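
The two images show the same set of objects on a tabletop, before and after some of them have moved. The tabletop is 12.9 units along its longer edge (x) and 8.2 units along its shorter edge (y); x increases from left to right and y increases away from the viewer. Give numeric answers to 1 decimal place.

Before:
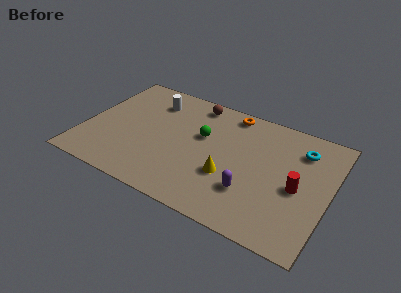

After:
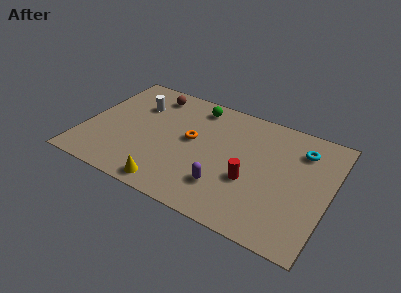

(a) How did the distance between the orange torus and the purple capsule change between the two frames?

-2.0

They were about 5.2 units apart before and 3.2 after — 2.0 units closer together.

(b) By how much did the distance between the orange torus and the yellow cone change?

-0.8

They were about 4.4 units apart before and 3.6 after — 0.8 units closer together.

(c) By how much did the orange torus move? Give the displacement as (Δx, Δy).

(-1.7, -2.8)

The orange torus started near (7.3, 7.3) and ended near (5.6, 4.5).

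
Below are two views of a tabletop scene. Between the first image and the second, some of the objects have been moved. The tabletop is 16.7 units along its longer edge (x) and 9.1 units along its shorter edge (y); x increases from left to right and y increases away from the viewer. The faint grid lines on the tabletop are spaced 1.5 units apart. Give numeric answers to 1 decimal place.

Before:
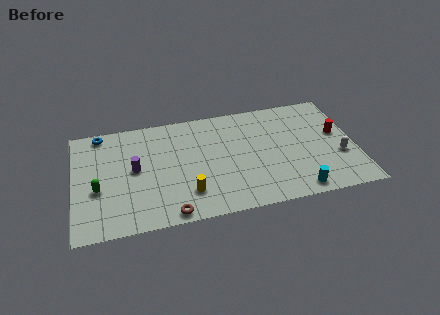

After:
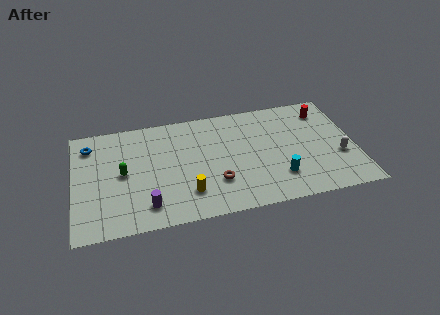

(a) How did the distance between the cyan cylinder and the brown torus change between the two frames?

-3.8

Before: roughly 7.5 units apart; after: 3.7. That's 3.8 units closer together.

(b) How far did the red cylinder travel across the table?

2.2

The red cylinder was near (15.7, 5.2) before and (15.1, 7.3) after, so it travelled √(0.6² + 2.1²) ≈ 2.2 units.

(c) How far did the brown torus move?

3.4

The brown torus was near (5.5, 0.8) before and (8.3, 2.7) after, so it travelled √(2.8² + 1.9²) ≈ 3.4 units.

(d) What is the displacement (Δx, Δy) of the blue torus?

(-0.7, -0.9)

The blue torus was at about (1.7, 8.2) and moved to about (1.0, 7.3).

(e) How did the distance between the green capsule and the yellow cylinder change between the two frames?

-1.0

The distance was about 5.4 in the first image and 4.4 in the second, so they moved 1.0 units closer together.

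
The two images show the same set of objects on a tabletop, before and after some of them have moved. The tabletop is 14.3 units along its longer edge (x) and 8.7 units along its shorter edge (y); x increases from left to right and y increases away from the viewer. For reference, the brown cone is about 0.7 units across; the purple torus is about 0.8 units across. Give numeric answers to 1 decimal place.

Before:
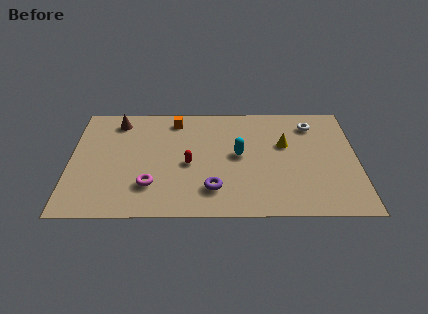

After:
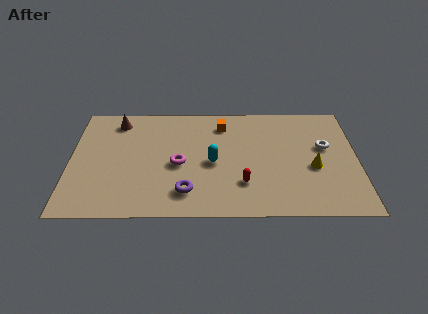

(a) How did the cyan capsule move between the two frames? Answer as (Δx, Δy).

(-1.3, -0.6)

From the two frames, the cyan capsule sits at roughly (8.4, 4.6) before and (7.1, 4.0) after.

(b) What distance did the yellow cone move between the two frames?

2.3

From (10.7, 5.4) to (12.1, 3.6), the yellow cone covered √(1.4² + 1.8²) ≈ 2.3 units.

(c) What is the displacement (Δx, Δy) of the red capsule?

(2.7, -1.5)

The red capsule started near (5.9, 3.9) and ended near (8.6, 2.4).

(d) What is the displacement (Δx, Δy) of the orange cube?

(2.4, -0.4)

The orange cube was at about (5.2, 7.4) and moved to about (7.6, 7.0).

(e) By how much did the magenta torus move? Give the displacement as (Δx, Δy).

(1.4, 1.6)

From the two frames, the magenta torus sits at roughly (4.0, 2.3) before and (5.4, 3.9) after.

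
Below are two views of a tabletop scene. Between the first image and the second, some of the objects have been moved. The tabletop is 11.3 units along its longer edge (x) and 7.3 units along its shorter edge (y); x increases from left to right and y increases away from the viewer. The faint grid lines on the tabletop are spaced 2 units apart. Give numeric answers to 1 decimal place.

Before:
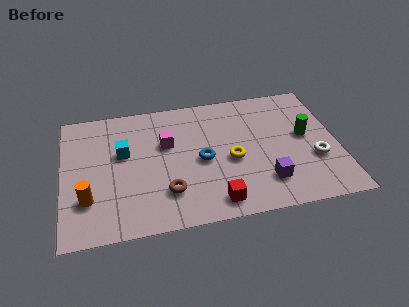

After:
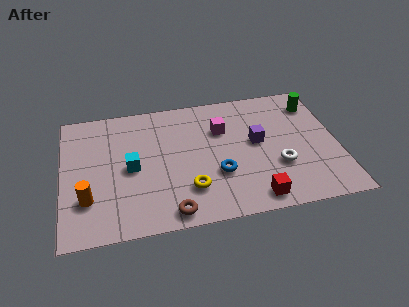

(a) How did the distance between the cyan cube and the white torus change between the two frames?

-1.9

Before: roughly 8.0 units apart; after: 6.1. That's 1.9 units closer together.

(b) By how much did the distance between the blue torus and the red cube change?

-0.3

They were about 2.4 units apart before and 2.1 after — 0.3 units closer together.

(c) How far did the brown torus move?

1.1

The brown torus moved from about (4.2, 1.9) to (4.3, 0.8), a distance of √(0.1² + 1.1²) ≈ 1.1.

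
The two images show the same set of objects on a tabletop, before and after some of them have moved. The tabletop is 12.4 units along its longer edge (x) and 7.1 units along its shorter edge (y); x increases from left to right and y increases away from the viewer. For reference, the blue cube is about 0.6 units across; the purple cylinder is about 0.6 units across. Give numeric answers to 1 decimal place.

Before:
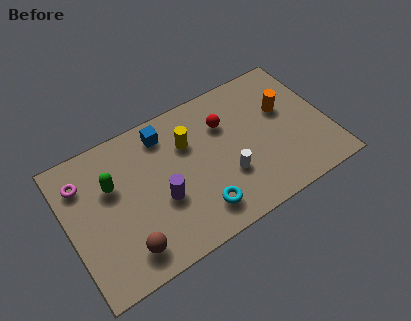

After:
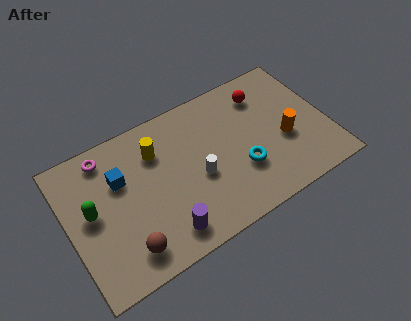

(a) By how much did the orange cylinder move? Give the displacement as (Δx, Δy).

(-0.2, -1.5)

The orange cylinder was at about (10.5, 4.4) and moved to about (10.3, 2.9).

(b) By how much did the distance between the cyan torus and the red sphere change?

-0.4

The distance was about 4.0 in the first image and 3.6 in the second, so they moved 0.4 units closer together.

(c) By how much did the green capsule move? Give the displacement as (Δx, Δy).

(-1.1, -0.8)

The green capsule started near (2.2, 4.6) and ended near (1.1, 3.8).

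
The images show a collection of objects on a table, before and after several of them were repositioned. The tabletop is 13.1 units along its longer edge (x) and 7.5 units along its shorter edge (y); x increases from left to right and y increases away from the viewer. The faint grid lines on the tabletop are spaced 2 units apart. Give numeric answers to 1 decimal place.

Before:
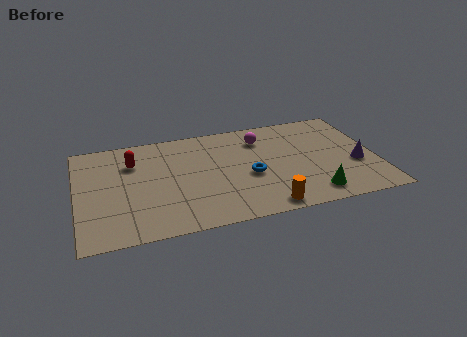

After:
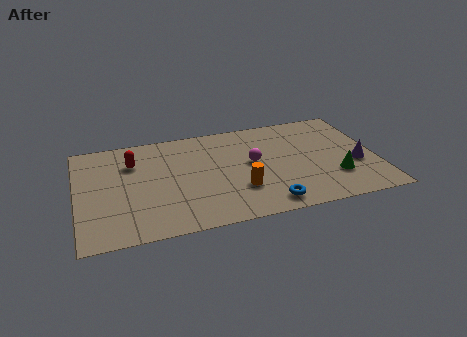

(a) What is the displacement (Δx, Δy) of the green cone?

(1.1, 1.0)

From the two frames, the green cone sits at roughly (10.1, 1.2) before and (11.2, 2.2) after.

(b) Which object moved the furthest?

the blue torus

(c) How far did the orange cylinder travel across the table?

1.8

The orange cylinder was near (8.0, 0.8) before and (7.0, 2.3) after, so it travelled √(1.0² + 1.5²) ≈ 1.8 units.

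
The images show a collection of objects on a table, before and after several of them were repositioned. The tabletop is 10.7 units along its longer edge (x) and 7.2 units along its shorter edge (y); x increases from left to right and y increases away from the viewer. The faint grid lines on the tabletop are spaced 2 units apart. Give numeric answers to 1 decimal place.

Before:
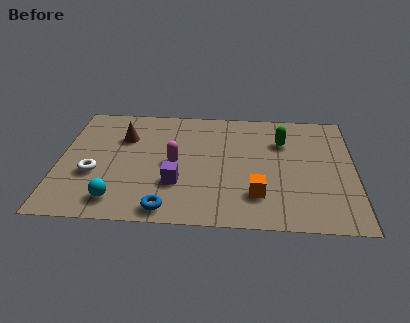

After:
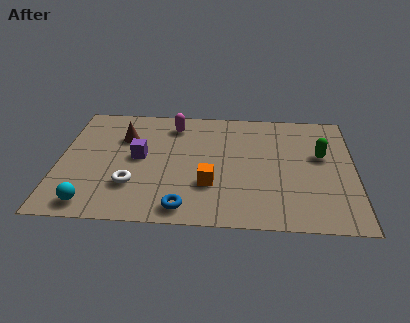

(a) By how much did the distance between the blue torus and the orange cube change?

-1.7

The distance was about 3.4 in the first image and 1.7 in the second, so they moved 1.7 units closer together.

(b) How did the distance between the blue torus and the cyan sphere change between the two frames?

+1.5

Before: roughly 1.8 units apart; after: 3.3. That's 1.5 units further apart.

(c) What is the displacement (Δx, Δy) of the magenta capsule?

(-0.1, 2.4)

From the two frames, the magenta capsule sits at roughly (4.2, 3.5) before and (4.1, 5.9) after.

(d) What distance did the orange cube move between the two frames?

1.8

The orange cube moved from about (7.2, 1.8) to (5.5, 2.3), a distance of √(1.7² + 0.5²) ≈ 1.8.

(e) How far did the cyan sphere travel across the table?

0.9

From (2.2, 1.2) to (1.3, 0.9), the cyan sphere covered √(0.9² + 0.3²) ≈ 0.9 units.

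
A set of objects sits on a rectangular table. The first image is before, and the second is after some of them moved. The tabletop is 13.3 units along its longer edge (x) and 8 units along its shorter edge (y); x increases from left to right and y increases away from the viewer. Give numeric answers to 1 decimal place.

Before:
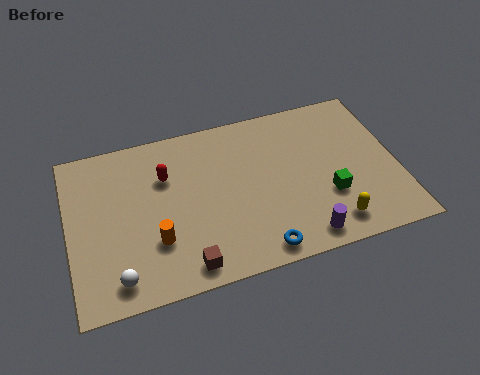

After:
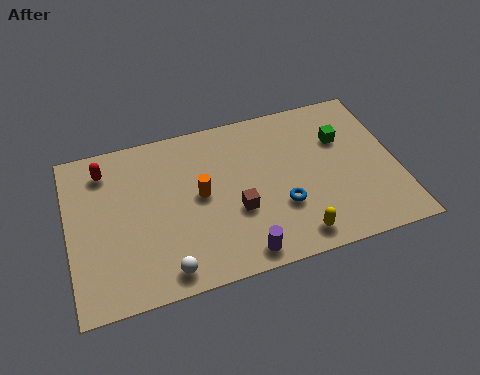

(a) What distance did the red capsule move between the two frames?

2.6

The red capsule moved from about (4.0, 5.5) to (1.6, 6.5), a distance of √(2.4² + 1.0²) ≈ 2.6.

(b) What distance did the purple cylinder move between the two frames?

2.5

From (9.2, 1.0) to (6.7, 0.9), the purple cylinder covered √(2.5² + 0.1²) ≈ 2.5 units.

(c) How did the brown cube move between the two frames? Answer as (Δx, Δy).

(2.2, 2.0)

The brown cube was at about (4.5, 1.0) and moved to about (6.7, 3.0).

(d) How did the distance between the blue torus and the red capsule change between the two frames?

+2.2

Before: roughly 5.7 units apart; after: 7.9. That's 2.2 units further apart.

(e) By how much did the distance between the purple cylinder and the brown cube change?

-2.6

They were about 4.7 units apart before and 2.1 after — 2.6 units closer together.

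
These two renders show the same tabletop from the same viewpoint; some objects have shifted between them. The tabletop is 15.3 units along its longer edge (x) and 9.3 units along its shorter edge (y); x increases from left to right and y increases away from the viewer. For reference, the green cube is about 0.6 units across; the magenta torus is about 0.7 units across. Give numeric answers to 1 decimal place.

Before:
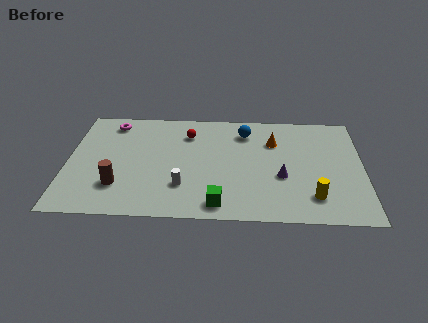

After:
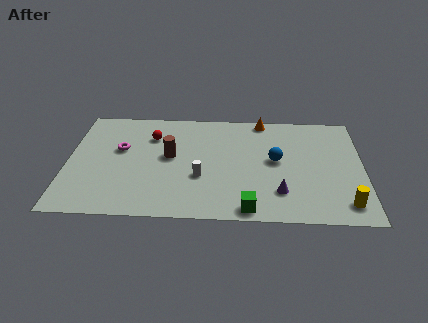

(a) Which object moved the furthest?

the brown cylinder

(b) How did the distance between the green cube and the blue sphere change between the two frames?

-2.0

Before: roughly 6.3 units apart; after: 4.3. That's 2.0 units closer together.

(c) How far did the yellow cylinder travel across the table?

1.7

The yellow cylinder moved from about (12.7, 2.0) to (14.3, 1.5), a distance of √(1.6² + 0.5²) ≈ 1.7.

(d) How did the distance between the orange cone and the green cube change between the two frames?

+1.5

They were about 6.1 units apart before and 7.6 after — 1.5 units further apart.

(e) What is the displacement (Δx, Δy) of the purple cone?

(-0.1, -1.3)

From the two frames, the purple cone sits at roughly (11.1, 3.6) before and (11.0, 2.3) after.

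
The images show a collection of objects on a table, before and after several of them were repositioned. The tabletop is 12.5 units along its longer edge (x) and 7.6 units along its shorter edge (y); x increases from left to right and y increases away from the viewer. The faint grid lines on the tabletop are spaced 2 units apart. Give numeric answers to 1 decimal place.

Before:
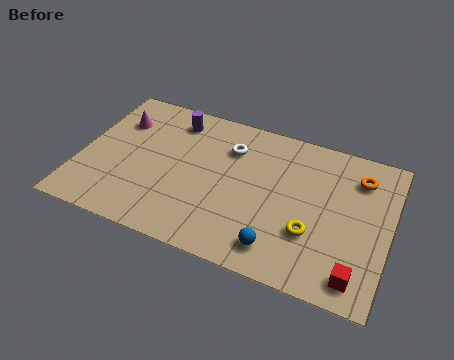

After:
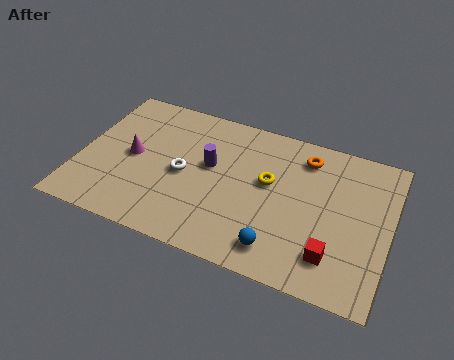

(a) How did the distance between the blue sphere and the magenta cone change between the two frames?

-1.5

The distance was about 8.2 in the first image and 6.7 in the second, so they moved 1.5 units closer together.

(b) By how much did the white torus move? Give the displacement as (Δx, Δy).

(-1.7, -2.0)

The white torus was at about (5.9, 5.6) and moved to about (4.2, 3.6).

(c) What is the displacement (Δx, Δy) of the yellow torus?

(-1.9, 1.9)

From the two frames, the yellow torus sits at roughly (9.5, 2.5) before and (7.6, 4.4) after.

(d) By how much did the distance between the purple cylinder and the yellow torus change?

-4.7

They were about 7.1 units apart before and 2.4 after — 4.7 units closer together.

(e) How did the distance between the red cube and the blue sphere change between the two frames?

-1.0

They were about 3.1 units apart before and 2.1 after — 1.0 units closer together.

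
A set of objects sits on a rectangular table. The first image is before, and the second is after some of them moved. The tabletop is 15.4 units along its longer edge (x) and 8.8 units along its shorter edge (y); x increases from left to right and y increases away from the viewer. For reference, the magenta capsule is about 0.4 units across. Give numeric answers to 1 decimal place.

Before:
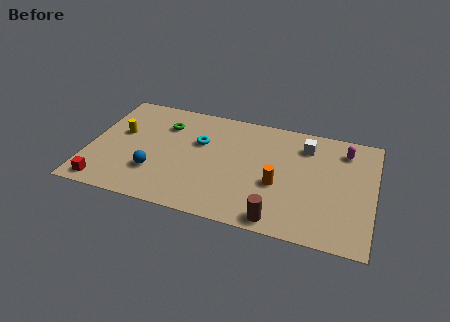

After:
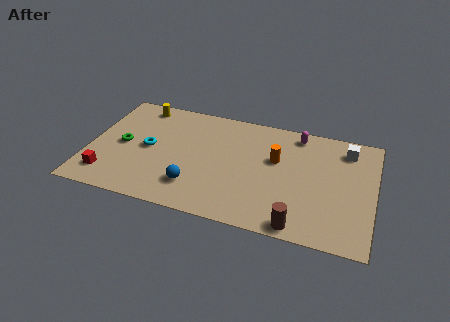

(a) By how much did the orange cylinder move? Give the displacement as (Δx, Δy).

(-0.2, 1.9)

The orange cylinder started near (10.3, 3.5) and ended near (10.1, 5.4).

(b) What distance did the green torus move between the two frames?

3.0

From (3.9, 6.5) to (1.8, 4.3), the green torus covered √(2.1² + 2.2²) ≈ 3.0 units.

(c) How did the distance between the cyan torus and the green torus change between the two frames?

-0.8

The distance was about 2.2 in the first image and 1.4 in the second, so they moved 0.8 units closer together.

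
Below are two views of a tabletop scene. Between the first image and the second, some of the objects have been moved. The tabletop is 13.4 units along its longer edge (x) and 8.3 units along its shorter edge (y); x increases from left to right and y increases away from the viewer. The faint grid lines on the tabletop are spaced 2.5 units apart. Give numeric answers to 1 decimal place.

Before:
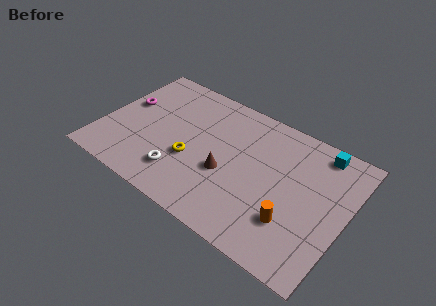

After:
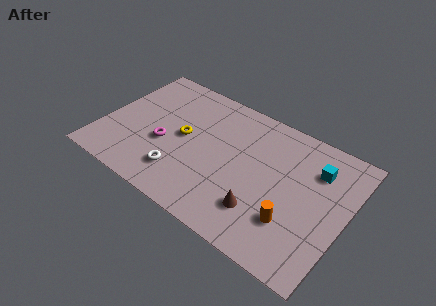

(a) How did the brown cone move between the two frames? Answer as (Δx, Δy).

(2.2, -1.2)

From the two frames, the brown cone sits at roughly (7.0, 3.3) before and (9.2, 2.1) after.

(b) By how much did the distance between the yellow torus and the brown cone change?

+3.4

Before: roughly 1.9 units apart; after: 5.3. That's 3.4 units further apart.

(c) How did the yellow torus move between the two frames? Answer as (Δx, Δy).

(-0.7, 1.2)

From the two frames, the yellow torus sits at roughly (5.1, 3.1) before and (4.4, 4.3) after.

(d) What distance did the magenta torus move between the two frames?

3.0

From (1.0, 4.9) to (3.5, 3.3), the magenta torus covered √(2.5² + 1.6²) ≈ 3.0 units.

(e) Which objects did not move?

the white torus and the orange cylinder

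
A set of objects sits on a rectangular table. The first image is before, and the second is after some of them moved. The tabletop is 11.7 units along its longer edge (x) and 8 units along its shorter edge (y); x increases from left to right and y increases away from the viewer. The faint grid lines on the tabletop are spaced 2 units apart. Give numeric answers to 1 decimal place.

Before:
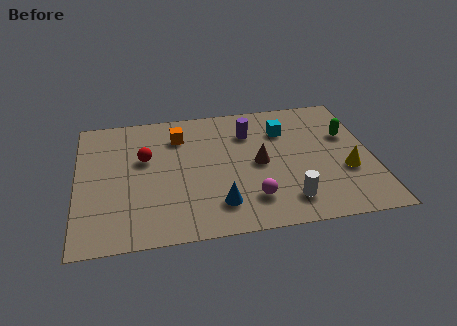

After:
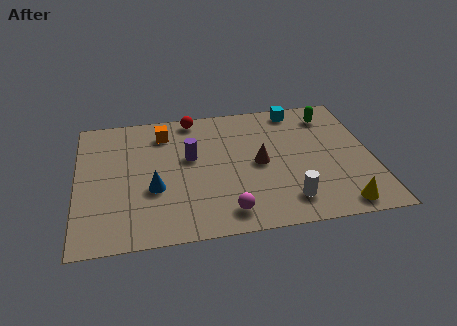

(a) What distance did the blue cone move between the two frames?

2.8

From (5.5, 1.7) to (3.0, 3.0), the blue cone covered √(2.5² + 1.3²) ≈ 2.8 units.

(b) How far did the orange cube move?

0.7

From (4.1, 6.1) to (3.5, 6.4), the orange cube covered √(0.6² + 0.3²) ≈ 0.7 units.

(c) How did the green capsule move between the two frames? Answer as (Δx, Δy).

(-0.6, 1.4)

The green capsule was at about (10.8, 5.1) and moved to about (10.2, 6.5).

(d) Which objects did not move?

the white cylinder and the brown cone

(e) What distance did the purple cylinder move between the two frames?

2.7

The purple cylinder moved from about (6.9, 5.9) to (4.5, 4.7), a distance of √(2.4² + 1.2²) ≈ 2.7.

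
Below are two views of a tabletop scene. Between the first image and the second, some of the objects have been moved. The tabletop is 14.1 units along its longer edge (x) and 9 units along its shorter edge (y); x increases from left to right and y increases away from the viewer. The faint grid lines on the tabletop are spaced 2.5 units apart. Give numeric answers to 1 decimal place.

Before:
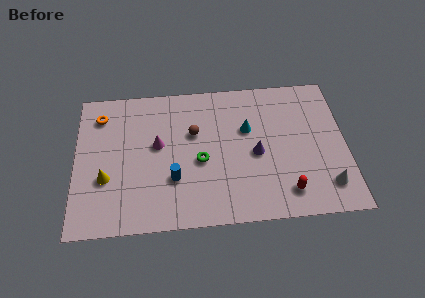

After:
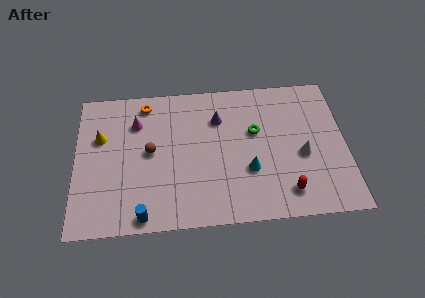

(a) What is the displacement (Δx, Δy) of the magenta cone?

(-1.1, 1.5)

The magenta cone started near (4.3, 5.1) and ended near (3.2, 6.6).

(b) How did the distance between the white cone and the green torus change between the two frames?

-3.9

Before: roughly 6.8 units apart; after: 2.9. That's 3.9 units closer together.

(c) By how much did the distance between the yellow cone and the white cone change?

-0.8

They were about 11.5 units apart before and 10.7 after — 0.8 units closer together.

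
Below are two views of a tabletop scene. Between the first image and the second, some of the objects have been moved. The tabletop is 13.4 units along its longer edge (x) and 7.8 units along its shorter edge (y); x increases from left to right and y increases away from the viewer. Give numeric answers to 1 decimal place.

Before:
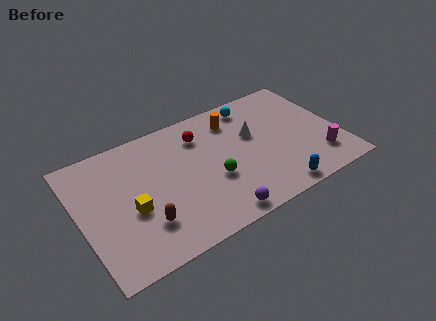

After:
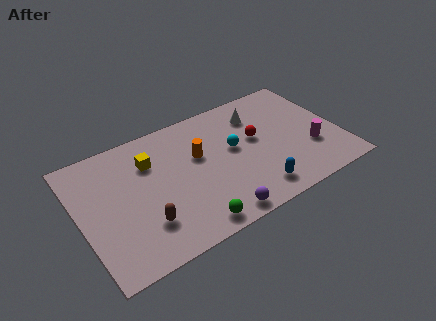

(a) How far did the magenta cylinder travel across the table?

0.9

The magenta cylinder moved from about (12.1, 1.8) to (11.8, 2.6), a distance of √(0.3² + 0.8²) ≈ 0.9.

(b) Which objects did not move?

the brown capsule and the purple sphere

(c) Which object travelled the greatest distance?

the red sphere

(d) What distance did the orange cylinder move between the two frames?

2.5

The orange cylinder was near (8.3, 6.2) before and (6.2, 4.8) after, so it travelled √(2.1² + 1.4²) ≈ 2.5 units.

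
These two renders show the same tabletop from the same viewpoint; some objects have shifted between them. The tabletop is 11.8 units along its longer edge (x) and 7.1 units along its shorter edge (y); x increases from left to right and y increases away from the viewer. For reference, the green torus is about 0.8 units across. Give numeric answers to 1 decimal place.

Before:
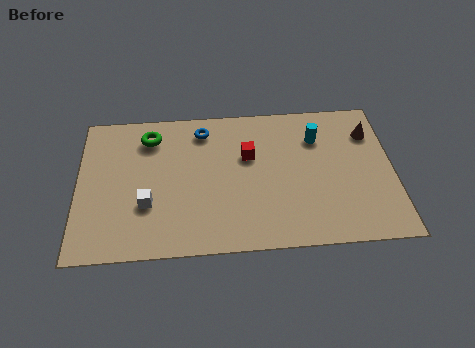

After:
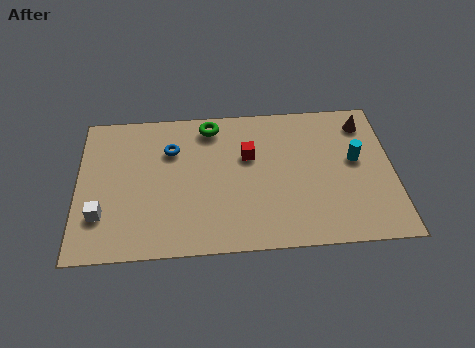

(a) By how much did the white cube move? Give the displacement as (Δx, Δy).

(-1.7, -0.4)

From the two frames, the white cube sits at roughly (2.6, 2.4) before and (0.9, 2.0) after.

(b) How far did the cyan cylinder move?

1.8

The cyan cylinder was near (9.0, 5.2) before and (10.4, 4.0) after, so it travelled √(1.4² + 1.2²) ≈ 1.8 units.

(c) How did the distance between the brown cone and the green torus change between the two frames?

-2.5

They were about 8.3 units apart before and 5.8 after — 2.5 units closer together.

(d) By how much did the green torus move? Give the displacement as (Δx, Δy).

(2.3, 0.4)

From the two frames, the green torus sits at roughly (2.7, 5.7) before and (5.0, 6.1) after.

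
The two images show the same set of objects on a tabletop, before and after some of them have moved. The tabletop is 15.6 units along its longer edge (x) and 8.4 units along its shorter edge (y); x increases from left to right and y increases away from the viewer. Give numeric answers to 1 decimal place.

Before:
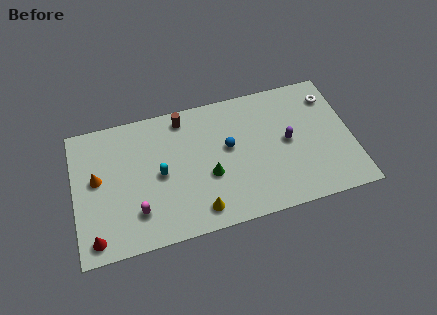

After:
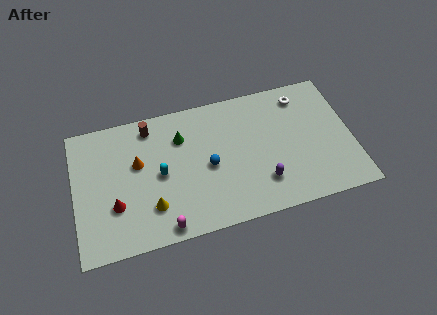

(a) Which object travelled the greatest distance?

the green cone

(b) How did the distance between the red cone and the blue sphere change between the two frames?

-3.1

The distance was about 8.5 in the first image and 5.4 in the second, so they moved 3.1 units closer together.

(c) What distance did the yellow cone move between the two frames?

2.8

The yellow cone was near (6.8, 1.3) before and (4.2, 2.2) after, so it travelled √(2.6² + 0.9²) ≈ 2.8 units.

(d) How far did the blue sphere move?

1.5

From (8.7, 4.8) to (7.5, 3.9), the blue sphere covered √(1.2² + 0.9²) ≈ 1.5 units.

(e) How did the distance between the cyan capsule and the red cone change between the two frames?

-1.9

They were about 4.8 units apart before and 2.9 after — 1.9 units closer together.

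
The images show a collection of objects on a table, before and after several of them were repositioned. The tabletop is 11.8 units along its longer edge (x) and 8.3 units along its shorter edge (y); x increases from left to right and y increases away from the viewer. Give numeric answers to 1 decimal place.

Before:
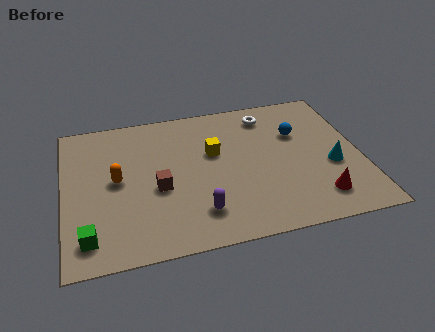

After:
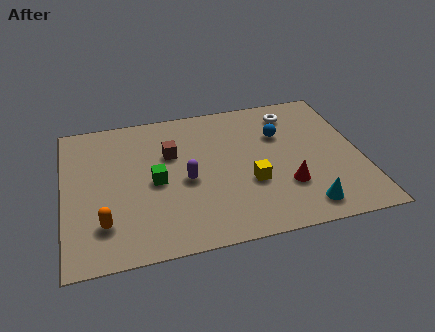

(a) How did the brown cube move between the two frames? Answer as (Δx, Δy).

(0.6, 1.9)

The brown cube started near (3.7, 3.5) and ended near (4.3, 5.4).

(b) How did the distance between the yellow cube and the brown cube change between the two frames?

+1.0

Before: roughly 2.8 units apart; after: 3.8. That's 1.0 units further apart.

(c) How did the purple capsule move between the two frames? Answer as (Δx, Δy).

(-0.4, 1.9)

The purple capsule was at about (5.2, 1.8) and moved to about (4.8, 3.7).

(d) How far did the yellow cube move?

2.5

The yellow cube moved from about (6.0, 5.1) to (7.3, 3.0), a distance of √(1.3² + 2.1²) ≈ 2.5.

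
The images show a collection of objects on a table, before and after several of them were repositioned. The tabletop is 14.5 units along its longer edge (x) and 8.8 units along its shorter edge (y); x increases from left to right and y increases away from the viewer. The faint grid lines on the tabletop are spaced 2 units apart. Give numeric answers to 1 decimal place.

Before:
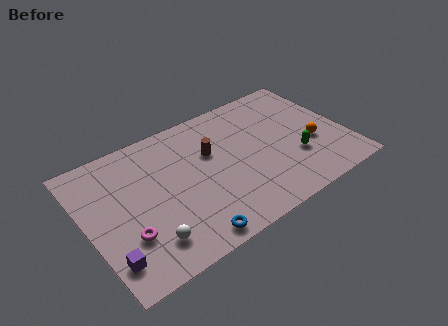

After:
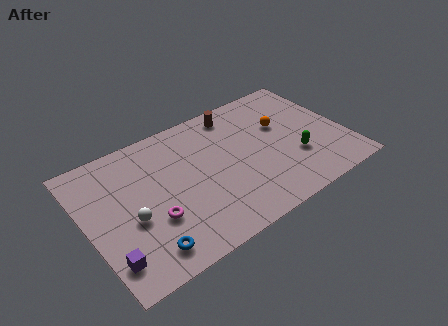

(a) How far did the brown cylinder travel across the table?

2.7

From (7.1, 5.6) to (8.9, 7.6), the brown cylinder covered √(1.8² + 2.0²) ≈ 2.7 units.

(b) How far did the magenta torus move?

1.5

The magenta torus was near (1.9, 2.7) before and (3.4, 3.0) after, so it travelled √(1.5² + 0.3²) ≈ 1.5 units.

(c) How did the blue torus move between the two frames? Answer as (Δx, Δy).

(-2.3, 0.5)

The blue torus was at about (5.0, 0.9) and moved to about (2.7, 1.4).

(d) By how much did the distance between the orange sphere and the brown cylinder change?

-2.8

They were about 5.9 units apart before and 3.1 after — 2.8 units closer together.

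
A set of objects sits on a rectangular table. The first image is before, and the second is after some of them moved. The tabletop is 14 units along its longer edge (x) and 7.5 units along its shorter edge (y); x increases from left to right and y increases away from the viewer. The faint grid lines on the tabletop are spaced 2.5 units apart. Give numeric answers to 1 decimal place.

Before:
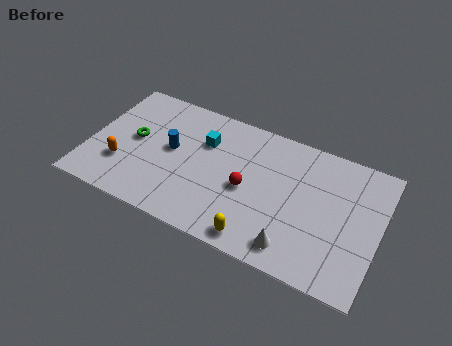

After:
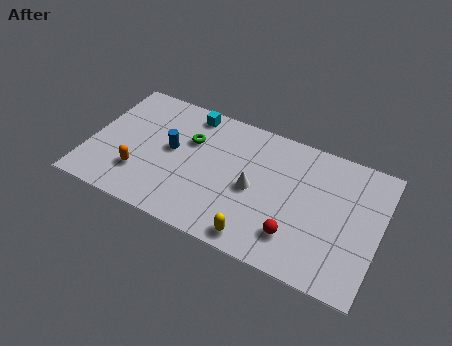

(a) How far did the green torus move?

2.8

The green torus was near (2.1, 4.0) before and (4.7, 5.0) after, so it travelled √(2.6² + 1.0²) ≈ 2.8 units.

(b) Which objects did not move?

the blue cylinder and the yellow capsule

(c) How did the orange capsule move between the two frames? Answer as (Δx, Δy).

(0.9, -0.2)

The orange capsule started near (1.7, 2.3) and ended near (2.6, 2.1).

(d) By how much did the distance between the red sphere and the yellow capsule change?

-0.7

They were about 2.6 units apart before and 1.9 after — 0.7 units closer together.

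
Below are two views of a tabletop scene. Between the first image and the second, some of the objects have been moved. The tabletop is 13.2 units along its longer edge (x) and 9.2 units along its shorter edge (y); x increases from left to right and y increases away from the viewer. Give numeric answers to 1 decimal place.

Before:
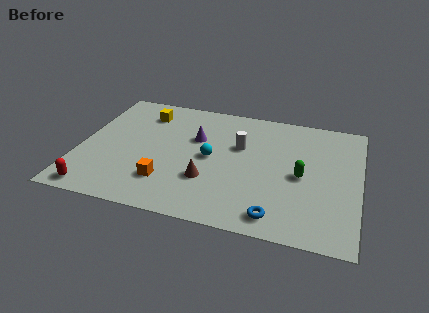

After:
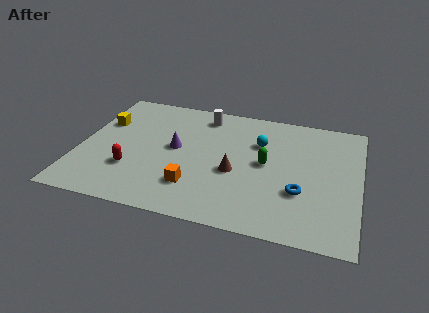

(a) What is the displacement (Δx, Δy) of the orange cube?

(1.3, 0.0)

From the two frames, the orange cube sits at roughly (4.3, 2.3) before and (5.6, 2.3) after.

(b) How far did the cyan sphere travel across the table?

2.8

The cyan sphere moved from about (6.2, 4.6) to (8.4, 6.3), a distance of √(2.2² + 1.7²) ≈ 2.8.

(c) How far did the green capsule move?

1.8

The green capsule moved from about (10.5, 4.3) to (8.8, 4.8), a distance of √(1.7² + 0.5²) ≈ 1.8.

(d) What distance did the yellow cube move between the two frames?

2.2

The yellow cube moved from about (2.8, 7.3) to (0.9, 6.1), a distance of √(1.9² + 1.2²) ≈ 2.2.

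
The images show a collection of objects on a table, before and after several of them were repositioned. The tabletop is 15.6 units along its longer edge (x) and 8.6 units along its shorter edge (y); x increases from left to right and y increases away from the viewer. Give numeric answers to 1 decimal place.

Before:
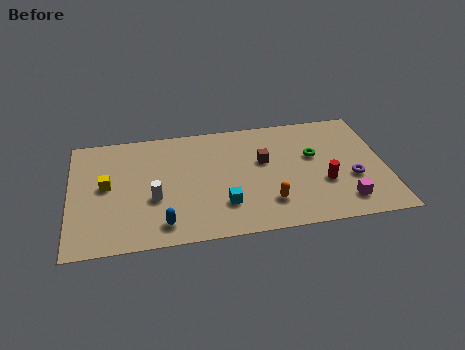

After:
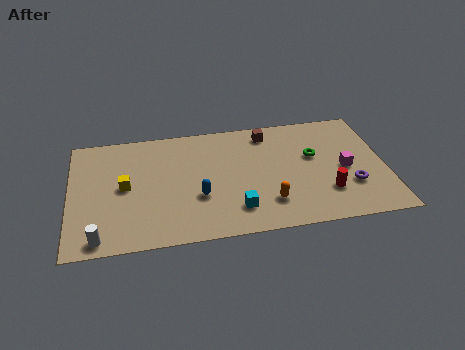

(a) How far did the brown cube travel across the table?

2.1

The brown cube moved from about (9.6, 5.2) to (9.9, 7.3), a distance of √(0.3² + 2.1²) ≈ 2.1.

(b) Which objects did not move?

the green torus and the orange capsule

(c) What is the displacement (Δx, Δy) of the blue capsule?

(1.8, 1.7)

The blue capsule was at about (4.5, 1.4) and moved to about (6.3, 3.1).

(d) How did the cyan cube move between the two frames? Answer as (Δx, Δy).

(0.6, -0.4)

From the two frames, the cyan cube sits at roughly (7.5, 2.3) before and (8.1, 1.9) after.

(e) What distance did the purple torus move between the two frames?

0.5

The purple torus was near (13.9, 3.2) before and (13.8, 2.7) after, so it travelled √(0.1² + 0.5²) ≈ 0.5 units.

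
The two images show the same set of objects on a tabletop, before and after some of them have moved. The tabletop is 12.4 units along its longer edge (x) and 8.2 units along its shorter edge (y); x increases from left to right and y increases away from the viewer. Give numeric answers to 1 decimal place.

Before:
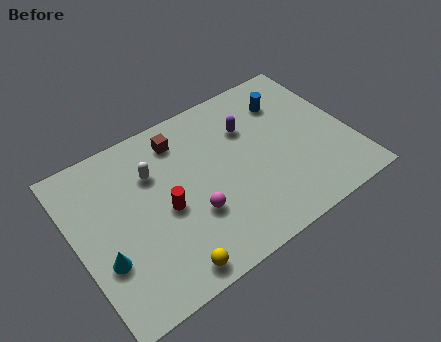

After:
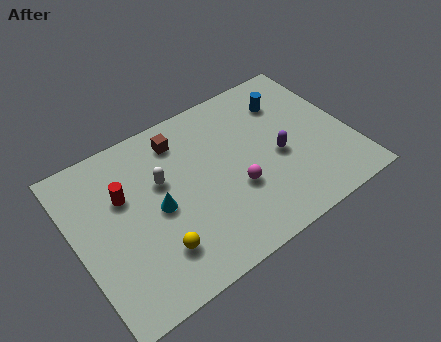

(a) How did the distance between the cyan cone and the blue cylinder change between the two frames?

-2.8

Before: roughly 9.6 units apart; after: 6.8. That's 2.8 units closer together.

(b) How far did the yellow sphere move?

1.1

From (3.5, 0.9) to (3.2, 2.0), the yellow sphere covered √(0.3² + 1.1²) ≈ 1.1 units.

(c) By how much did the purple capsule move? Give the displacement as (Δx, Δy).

(1.0, -2.1)

From the two frames, the purple capsule sits at roughly (8.1, 5.7) before and (9.1, 3.6) after.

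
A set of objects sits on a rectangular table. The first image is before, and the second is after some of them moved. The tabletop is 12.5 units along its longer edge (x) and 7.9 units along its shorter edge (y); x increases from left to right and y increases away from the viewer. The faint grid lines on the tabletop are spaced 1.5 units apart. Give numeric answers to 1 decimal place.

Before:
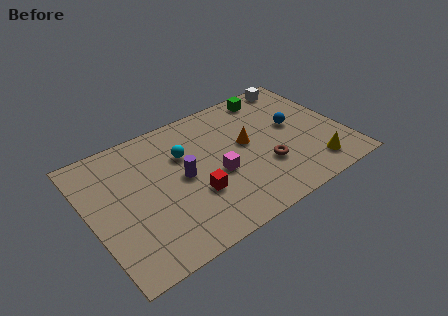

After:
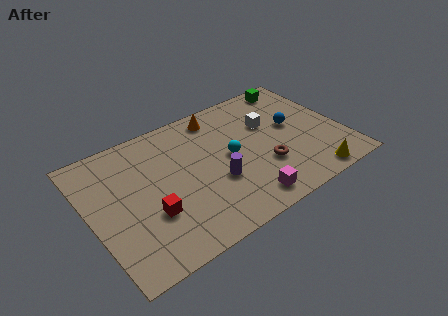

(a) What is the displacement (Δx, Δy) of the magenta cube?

(1.0, -2.2)

From the two frames, the magenta cube sits at roughly (6.1, 3.3) before and (7.1, 1.1) after.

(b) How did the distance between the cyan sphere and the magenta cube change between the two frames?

+0.5

They were about 2.4 units apart before and 2.9 after — 0.5 units further apart.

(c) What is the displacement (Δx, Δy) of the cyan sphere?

(2.1, -1.3)

The cyan sphere started near (4.8, 5.3) and ended near (6.9, 4.0).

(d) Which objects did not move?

the blue sphere and the brown torus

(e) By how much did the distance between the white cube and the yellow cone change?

-1.2

The distance was about 5.7 in the first image and 4.5 in the second, so they moved 1.2 units closer together.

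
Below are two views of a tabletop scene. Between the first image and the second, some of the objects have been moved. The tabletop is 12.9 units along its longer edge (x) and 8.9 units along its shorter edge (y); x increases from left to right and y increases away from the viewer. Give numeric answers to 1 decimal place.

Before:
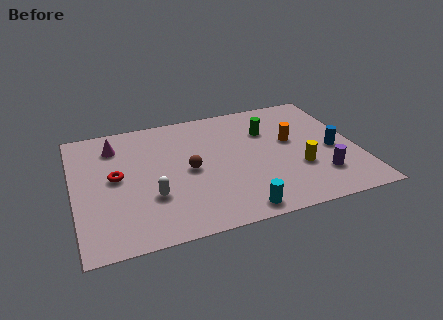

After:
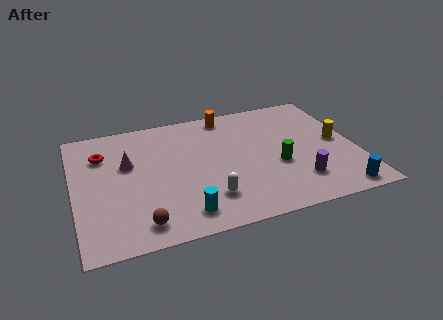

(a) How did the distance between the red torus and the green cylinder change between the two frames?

+1.1

Before: roughly 7.3 units apart; after: 8.4. That's 1.1 units further apart.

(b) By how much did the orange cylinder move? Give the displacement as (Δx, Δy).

(-2.7, 2.8)

From the two frames, the orange cylinder sits at roughly (10.0, 5.1) before and (7.3, 7.9) after.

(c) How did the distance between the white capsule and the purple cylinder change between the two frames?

-3.5

They were about 7.6 units apart before and 4.1 after — 3.5 units closer together.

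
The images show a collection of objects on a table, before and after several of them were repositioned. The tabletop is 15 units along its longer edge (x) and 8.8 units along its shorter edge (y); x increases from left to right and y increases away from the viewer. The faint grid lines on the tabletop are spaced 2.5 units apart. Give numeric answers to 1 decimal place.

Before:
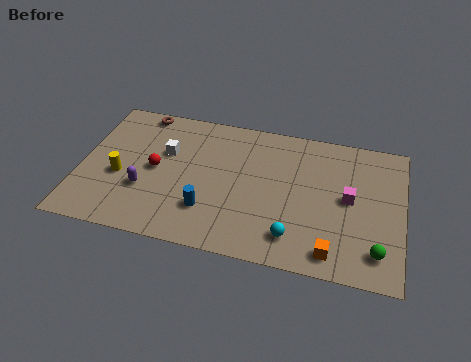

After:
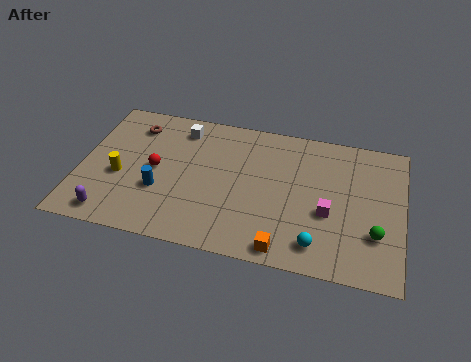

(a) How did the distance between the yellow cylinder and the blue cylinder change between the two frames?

-2.4

They were about 4.4 units apart before and 2.0 after — 2.4 units closer together.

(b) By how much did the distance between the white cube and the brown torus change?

-0.6

Before: roughly 2.8 units apart; after: 2.2. That's 0.6 units closer together.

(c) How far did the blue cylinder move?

2.4

The blue cylinder was near (6.1, 2.4) before and (3.8, 3.1) after, so it travelled √(2.3² + 0.7²) ≈ 2.4 units.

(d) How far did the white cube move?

1.8

The white cube moved from about (3.9, 5.6) to (4.5, 7.3), a distance of √(0.6² + 1.7²) ≈ 1.8.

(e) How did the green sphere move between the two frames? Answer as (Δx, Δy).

(-0.1, 1.0)

The green sphere was at about (13.9, 1.7) and moved to about (13.8, 2.7).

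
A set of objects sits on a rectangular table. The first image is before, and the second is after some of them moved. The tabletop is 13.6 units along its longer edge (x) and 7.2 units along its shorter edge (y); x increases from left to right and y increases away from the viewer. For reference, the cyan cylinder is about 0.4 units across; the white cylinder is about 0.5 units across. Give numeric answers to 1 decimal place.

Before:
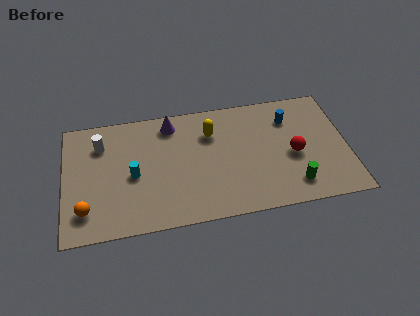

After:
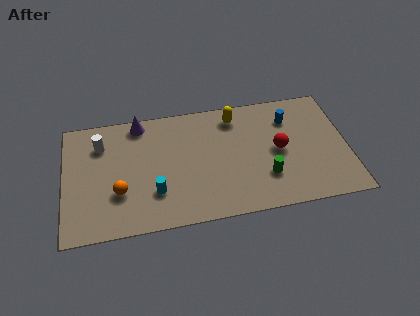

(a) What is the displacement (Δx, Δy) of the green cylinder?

(-1.3, 0.7)

From the two frames, the green cylinder sits at roughly (10.9, 1.4) before and (9.6, 2.1) after.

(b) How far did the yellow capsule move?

1.4

From (7.1, 5.2) to (8.3, 6.0), the yellow capsule covered √(1.2² + 0.8²) ≈ 1.4 units.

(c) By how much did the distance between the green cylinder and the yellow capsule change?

-1.3

The distance was about 5.4 in the first image and 4.1 in the second, so they moved 1.3 units closer together.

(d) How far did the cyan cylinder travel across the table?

1.6

The cyan cylinder moved from about (3.3, 3.3) to (4.3, 2.1), a distance of √(1.0² + 1.2²) ≈ 1.6.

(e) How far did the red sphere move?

0.8

The red sphere was near (11.0, 3.2) before and (10.3, 3.6) after, so it travelled √(0.7² + 0.4²) ≈ 0.8 units.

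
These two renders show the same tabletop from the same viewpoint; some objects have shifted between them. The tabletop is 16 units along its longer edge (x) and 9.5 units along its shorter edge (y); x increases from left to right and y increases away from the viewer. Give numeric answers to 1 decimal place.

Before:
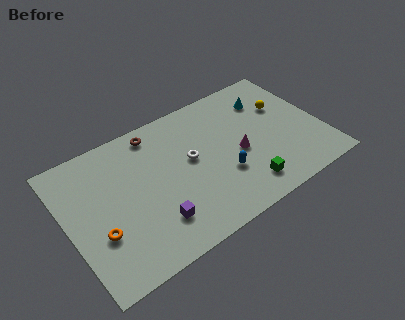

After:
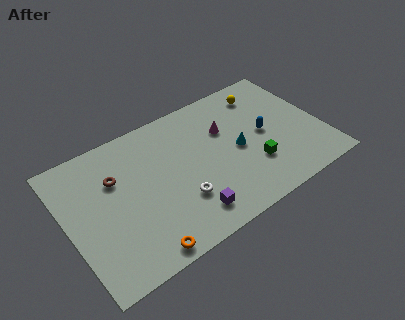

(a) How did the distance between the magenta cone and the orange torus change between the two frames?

-0.7

Before: roughly 9.0 units apart; after: 8.3. That's 0.7 units closer together.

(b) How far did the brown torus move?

3.4

From (6.0, 8.3) to (3.2, 6.4), the brown torus covered √(2.8² + 1.9²) ≈ 3.4 units.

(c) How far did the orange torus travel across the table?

3.3

The orange torus moved from about (1.7, 3.3) to (3.9, 0.9), a distance of √(2.2² + 2.4²) ≈ 3.3.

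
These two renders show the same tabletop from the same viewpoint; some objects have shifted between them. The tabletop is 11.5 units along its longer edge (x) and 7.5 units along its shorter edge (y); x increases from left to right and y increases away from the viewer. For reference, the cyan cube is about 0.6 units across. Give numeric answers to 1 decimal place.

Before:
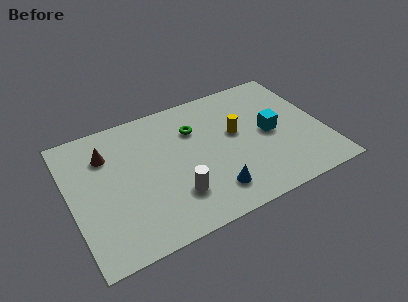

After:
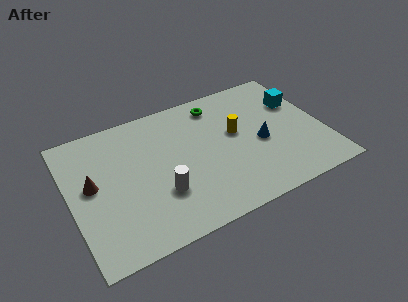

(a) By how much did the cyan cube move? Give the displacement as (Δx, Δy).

(1.5, 1.3)

From the two frames, the cyan cube sits at roughly (9.1, 3.7) before and (10.6, 5.0) after.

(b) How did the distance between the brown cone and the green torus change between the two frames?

+2.4

Before: roughly 4.0 units apart; after: 6.4. That's 2.4 units further apart.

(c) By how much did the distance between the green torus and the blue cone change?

-0.4

They were about 3.8 units apart before and 3.4 after — 0.4 units closer together.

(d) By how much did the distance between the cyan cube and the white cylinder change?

+2.3

Before: roughly 4.9 units apart; after: 7.2. That's 2.3 units further apart.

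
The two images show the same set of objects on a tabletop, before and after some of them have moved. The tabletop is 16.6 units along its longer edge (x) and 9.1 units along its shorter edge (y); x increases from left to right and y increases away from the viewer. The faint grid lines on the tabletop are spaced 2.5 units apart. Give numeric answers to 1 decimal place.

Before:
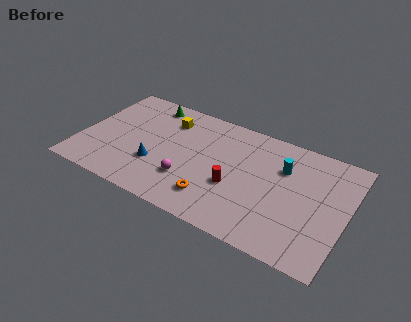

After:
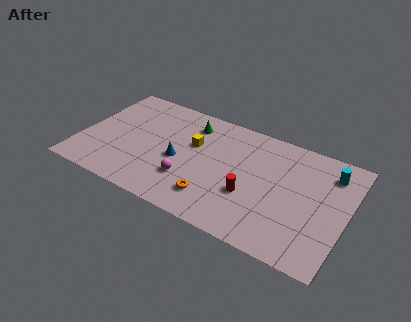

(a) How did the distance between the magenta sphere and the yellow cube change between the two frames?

-1.7

The distance was about 4.7 in the first image and 3.0 in the second, so they moved 1.7 units closer together.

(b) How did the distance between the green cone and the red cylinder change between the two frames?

-1.6

They were about 7.5 units apart before and 5.9 after — 1.6 units closer together.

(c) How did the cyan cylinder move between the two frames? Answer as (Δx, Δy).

(2.8, 0.9)

The cyan cylinder started near (12.5, 6.3) and ended near (15.3, 7.2).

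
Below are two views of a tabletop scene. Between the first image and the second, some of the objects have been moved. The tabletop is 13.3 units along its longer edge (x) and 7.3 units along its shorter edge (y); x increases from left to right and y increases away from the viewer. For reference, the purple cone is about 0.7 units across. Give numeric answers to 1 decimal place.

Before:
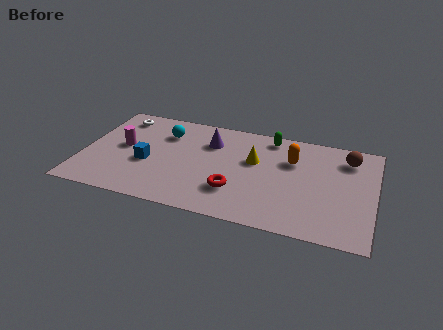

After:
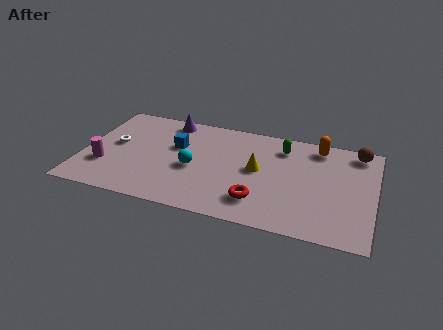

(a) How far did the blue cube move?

2.0

The blue cube was near (3.0, 3.0) before and (4.2, 4.6) after, so it travelled √(1.2² + 1.6²) ≈ 2.0 units.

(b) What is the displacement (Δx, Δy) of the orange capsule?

(1.1, 1.3)

The orange capsule started near (9.5, 5.0) and ended near (10.6, 6.3).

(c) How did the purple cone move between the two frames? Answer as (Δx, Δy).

(-2.0, 1.1)

From the two frames, the purple cone sits at roughly (5.7, 5.3) before and (3.7, 6.4) after.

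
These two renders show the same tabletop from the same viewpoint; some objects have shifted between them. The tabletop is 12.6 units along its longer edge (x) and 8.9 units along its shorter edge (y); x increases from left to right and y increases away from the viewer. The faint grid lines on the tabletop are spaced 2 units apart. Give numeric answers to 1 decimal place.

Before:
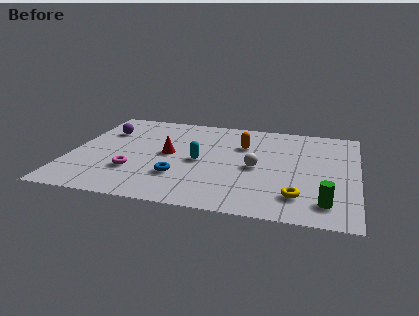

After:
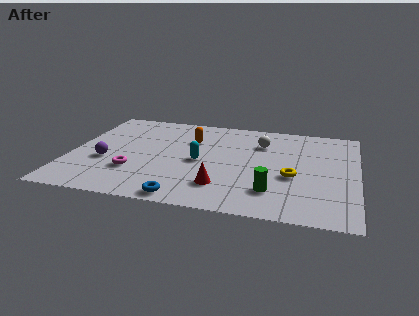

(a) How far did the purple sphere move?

2.9

From (1.3, 6.3) to (1.6, 3.4), the purple sphere covered √(0.3² + 2.9²) ≈ 2.9 units.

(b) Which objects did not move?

the magenta torus and the cyan capsule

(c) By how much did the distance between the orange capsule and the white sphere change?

+1.0

Before: roughly 2.1 units apart; after: 3.1. That's 1.0 units further apart.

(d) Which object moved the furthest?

the red cone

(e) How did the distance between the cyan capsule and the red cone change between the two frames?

+0.9

They were about 1.5 units apart before and 2.4 after — 0.9 units further apart.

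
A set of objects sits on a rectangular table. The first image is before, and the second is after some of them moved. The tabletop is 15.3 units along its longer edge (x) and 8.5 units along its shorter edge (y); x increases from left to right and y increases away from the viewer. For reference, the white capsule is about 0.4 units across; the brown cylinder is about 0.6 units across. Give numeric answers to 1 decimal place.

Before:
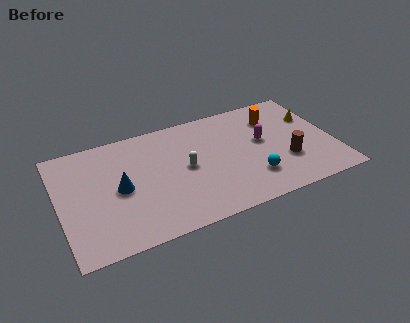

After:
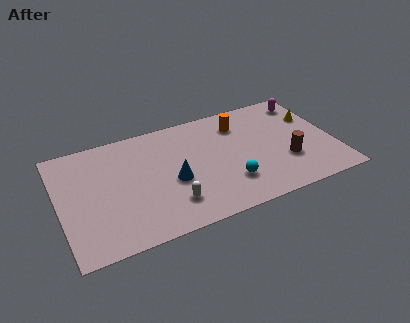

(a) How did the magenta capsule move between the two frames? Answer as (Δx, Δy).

(2.8, 2.3)

The magenta capsule started near (11.4, 4.8) and ended near (14.2, 7.1).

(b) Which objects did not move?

the yellow cone and the brown cylinder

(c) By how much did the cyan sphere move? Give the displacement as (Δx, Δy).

(-1.3, 0.1)

The cyan sphere started near (10.5, 2.2) and ended near (9.2, 2.3).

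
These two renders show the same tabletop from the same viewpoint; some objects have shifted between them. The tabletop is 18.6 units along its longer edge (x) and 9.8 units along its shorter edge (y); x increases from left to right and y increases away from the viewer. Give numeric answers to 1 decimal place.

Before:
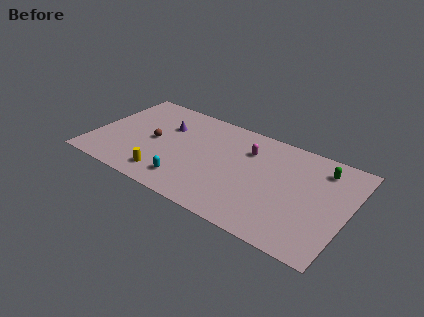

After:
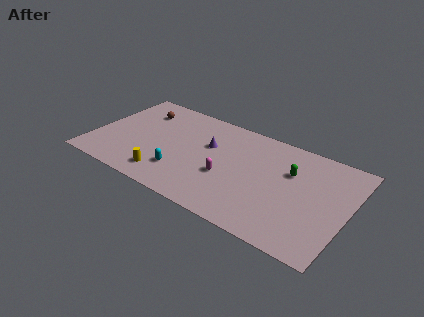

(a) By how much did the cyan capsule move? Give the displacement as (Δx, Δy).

(-0.6, 0.7)

The cyan capsule was at about (7.4, 1.9) and moved to about (6.8, 2.6).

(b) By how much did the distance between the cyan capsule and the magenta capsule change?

-3.0

Before: roughly 6.4 units apart; after: 3.4. That's 3.0 units closer together.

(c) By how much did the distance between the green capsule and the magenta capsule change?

-0.3

They were about 5.4 units apart before and 5.1 after — 0.3 units closer together.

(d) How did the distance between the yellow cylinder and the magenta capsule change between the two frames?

-2.9

The distance was about 7.6 in the first image and 4.7 in the second, so they moved 2.9 units closer together.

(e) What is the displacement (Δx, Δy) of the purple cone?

(3.3, -0.5)

From the two frames, the purple cone sits at roughly (5.0, 6.7) before and (8.3, 6.2) after.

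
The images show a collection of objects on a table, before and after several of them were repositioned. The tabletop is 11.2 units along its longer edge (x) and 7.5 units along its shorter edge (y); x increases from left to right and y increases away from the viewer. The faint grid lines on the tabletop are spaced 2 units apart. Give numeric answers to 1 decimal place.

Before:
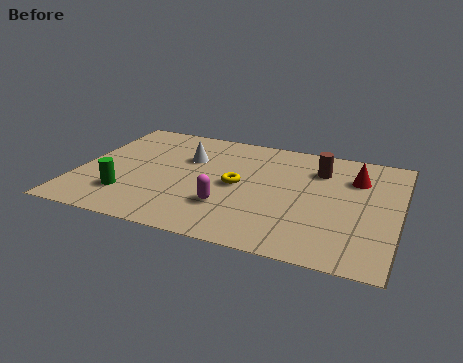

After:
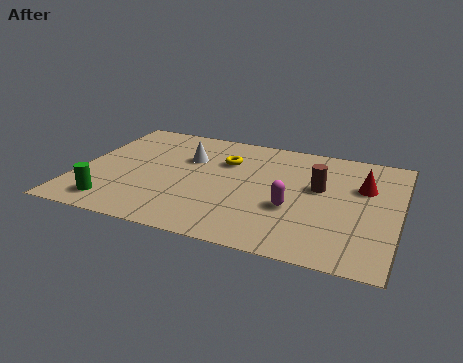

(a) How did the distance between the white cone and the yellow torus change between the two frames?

-1.0

They were about 2.3 units apart before and 1.3 after — 1.0 units closer together.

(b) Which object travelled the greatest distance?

the magenta capsule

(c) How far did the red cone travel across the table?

0.6

From (9.6, 5.4) to (9.9, 4.9), the red cone covered √(0.3² + 0.5²) ≈ 0.6 units.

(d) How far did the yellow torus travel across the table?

1.6

From (5.6, 3.7) to (5.0, 5.2), the yellow torus covered √(0.6² + 1.5²) ≈ 1.6 units.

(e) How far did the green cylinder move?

0.8

The green cylinder moved from about (1.9, 1.9) to (1.5, 1.2), a distance of √(0.4² + 0.7²) ≈ 0.8.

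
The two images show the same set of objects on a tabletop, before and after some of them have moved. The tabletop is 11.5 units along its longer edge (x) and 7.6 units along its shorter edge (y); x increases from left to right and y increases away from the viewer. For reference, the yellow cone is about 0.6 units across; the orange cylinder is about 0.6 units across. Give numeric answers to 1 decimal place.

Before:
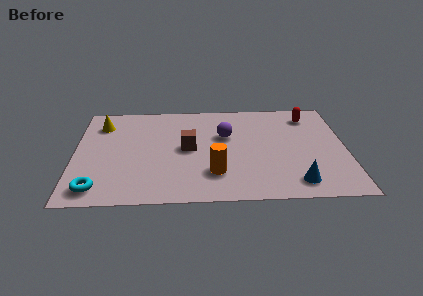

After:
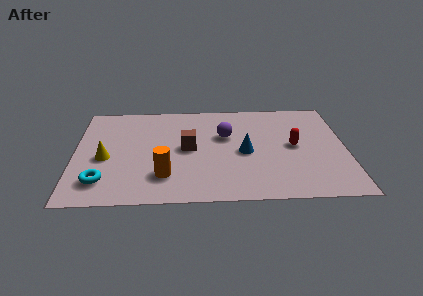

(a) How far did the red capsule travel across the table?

2.4

From (10.0, 6.2) to (9.3, 3.9), the red capsule covered √(0.7² + 2.3²) ≈ 2.4 units.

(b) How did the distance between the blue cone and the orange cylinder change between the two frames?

+0.3

Before: roughly 3.5 units apart; after: 3.8. That's 0.3 units further apart.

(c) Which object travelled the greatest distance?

the blue cone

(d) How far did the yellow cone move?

2.6

The yellow cone was near (1.1, 5.9) before and (1.3, 3.3) after, so it travelled √(0.2² + 2.6²) ≈ 2.6 units.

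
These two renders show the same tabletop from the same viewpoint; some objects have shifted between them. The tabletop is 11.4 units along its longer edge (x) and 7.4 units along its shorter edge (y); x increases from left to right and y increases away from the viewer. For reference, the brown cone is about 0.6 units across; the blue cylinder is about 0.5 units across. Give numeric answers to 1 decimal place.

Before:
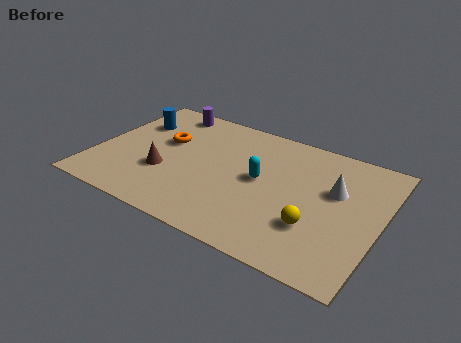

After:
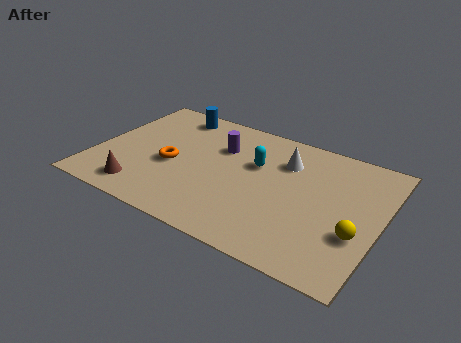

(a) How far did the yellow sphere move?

1.6

The yellow sphere moved from about (9.0, 2.3) to (10.6, 2.6), a distance of √(1.6² + 0.3²) ≈ 1.6.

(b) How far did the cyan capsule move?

0.9

The cyan capsule moved from about (6.6, 3.9) to (6.3, 4.7), a distance of √(0.3² + 0.8²) ≈ 0.9.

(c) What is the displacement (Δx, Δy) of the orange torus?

(0.5, -1.3)

From the two frames, the orange torus sits at roughly (2.6, 4.5) before and (3.1, 3.2) after.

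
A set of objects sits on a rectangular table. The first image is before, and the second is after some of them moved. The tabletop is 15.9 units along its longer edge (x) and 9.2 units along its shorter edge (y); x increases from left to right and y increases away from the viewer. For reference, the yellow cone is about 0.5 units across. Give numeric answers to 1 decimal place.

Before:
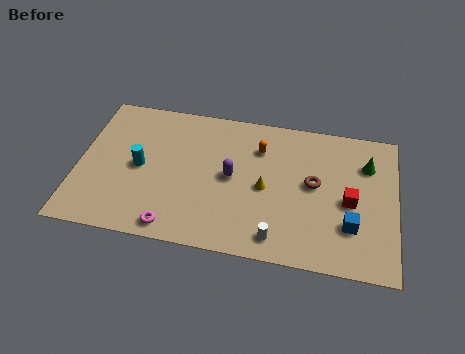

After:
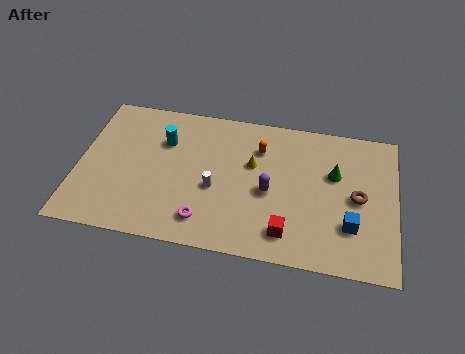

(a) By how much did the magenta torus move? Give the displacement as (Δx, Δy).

(1.5, 0.7)

The magenta torus was at about (5.0, 1.0) and moved to about (6.5, 1.7).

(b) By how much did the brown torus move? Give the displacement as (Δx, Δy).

(2.2, -0.5)

The brown torus was at about (11.8, 5.0) and moved to about (14.0, 4.5).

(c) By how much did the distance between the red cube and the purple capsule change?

-3.3

The distance was about 5.9 in the first image and 2.6 in the second, so they moved 3.3 units closer together.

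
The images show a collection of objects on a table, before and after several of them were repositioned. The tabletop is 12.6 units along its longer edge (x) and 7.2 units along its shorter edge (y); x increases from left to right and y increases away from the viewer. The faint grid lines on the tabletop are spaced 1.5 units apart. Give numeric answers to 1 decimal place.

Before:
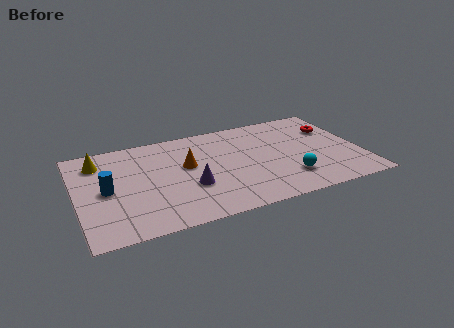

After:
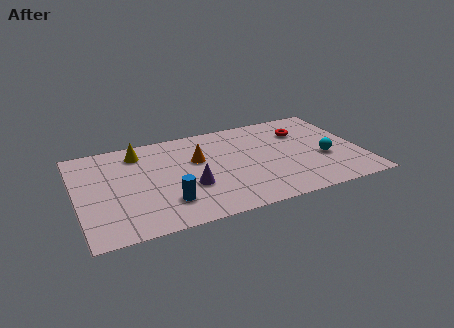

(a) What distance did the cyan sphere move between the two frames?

2.0

The cyan sphere moved from about (9.2, 1.8) to (10.9, 2.8), a distance of √(1.7² + 1.0²) ≈ 2.0.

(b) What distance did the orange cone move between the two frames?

0.6

From (4.9, 4.2) to (5.4, 4.5), the orange cone covered √(0.5² + 0.3²) ≈ 0.6 units.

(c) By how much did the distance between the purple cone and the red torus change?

-1.2

Before: roughly 7.1 units apart; after: 5.9. That's 1.2 units closer together.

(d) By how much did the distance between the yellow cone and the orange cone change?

-1.2

The distance was about 4.1 in the first image and 2.9 in the second, so they moved 1.2 units closer together.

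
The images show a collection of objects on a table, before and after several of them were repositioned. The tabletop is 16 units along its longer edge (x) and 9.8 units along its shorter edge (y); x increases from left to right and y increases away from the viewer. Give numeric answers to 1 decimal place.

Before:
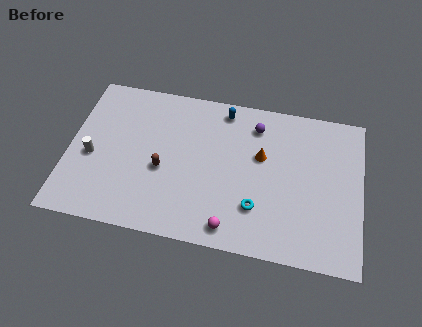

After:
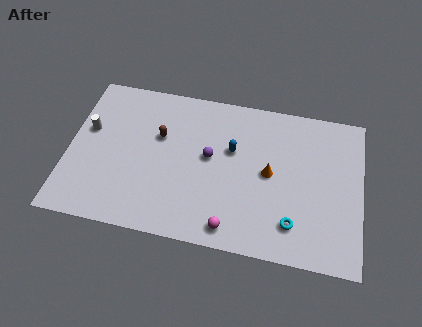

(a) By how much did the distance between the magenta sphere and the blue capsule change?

-2.5

The distance was about 7.4 in the first image and 4.9 in the second, so they moved 2.5 units closer together.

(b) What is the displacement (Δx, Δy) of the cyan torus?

(2.0, -0.6)

The cyan torus started near (10.4, 2.7) and ended near (12.4, 2.1).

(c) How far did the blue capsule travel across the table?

2.6

The blue capsule was near (8.3, 8.6) before and (8.9, 6.1) after, so it travelled √(0.6² + 2.5²) ≈ 2.6 units.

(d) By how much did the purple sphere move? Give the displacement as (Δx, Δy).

(-2.4, -2.5)

The purple sphere was at about (10.1, 7.9) and moved to about (7.7, 5.4).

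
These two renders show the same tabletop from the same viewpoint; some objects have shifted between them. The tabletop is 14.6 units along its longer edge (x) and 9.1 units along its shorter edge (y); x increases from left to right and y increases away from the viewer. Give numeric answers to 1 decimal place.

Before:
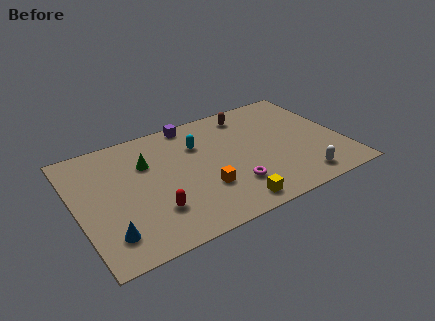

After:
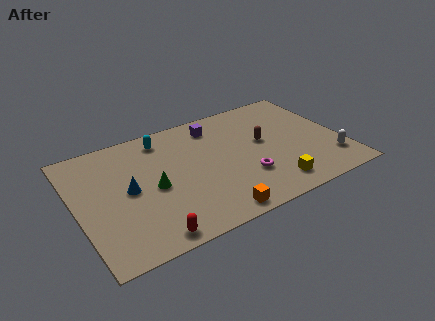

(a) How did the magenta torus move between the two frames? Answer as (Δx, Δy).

(0.8, 0.4)

The magenta torus started near (8.2, 2.4) and ended near (9.0, 2.8).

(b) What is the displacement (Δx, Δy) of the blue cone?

(1.4, 2.7)

The blue cone started near (1.4, 1.9) and ended near (2.8, 4.6).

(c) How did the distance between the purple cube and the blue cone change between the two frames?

-2.4

The distance was about 8.4 in the first image and 6.0 in the second, so they moved 2.4 units closer together.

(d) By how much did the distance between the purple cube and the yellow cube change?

-0.9

The distance was about 7.3 in the first image and 6.4 in the second, so they moved 0.9 units closer together.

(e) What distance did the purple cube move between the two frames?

1.4

The purple cube moved from about (6.8, 8.3) to (8.0, 7.5), a distance of √(1.2² + 0.8²) ≈ 1.4.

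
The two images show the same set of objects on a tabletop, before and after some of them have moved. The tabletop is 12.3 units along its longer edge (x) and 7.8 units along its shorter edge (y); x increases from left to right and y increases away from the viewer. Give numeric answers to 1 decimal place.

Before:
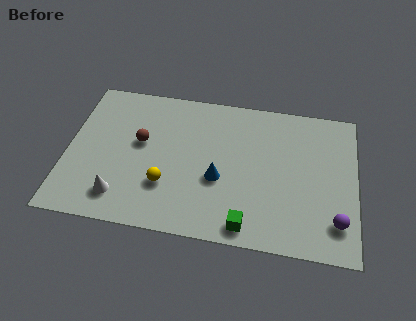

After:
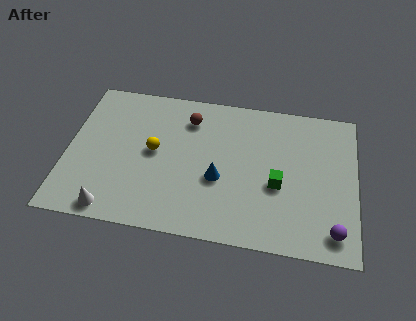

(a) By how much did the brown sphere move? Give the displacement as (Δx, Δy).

(2.0, 1.6)

The brown sphere was at about (3.1, 4.5) and moved to about (5.1, 6.1).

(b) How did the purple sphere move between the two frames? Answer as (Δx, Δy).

(-0.1, -0.5)

The purple sphere started near (11.5, 1.7) and ended near (11.4, 1.2).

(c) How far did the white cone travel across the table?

0.8

The white cone moved from about (2.4, 1.5) to (2.1, 0.8), a distance of √(0.3² + 0.7²) ≈ 0.8.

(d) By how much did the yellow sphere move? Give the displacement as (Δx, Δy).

(-0.6, 1.7)

From the two frames, the yellow sphere sits at roughly (4.3, 2.4) before and (3.7, 4.1) after.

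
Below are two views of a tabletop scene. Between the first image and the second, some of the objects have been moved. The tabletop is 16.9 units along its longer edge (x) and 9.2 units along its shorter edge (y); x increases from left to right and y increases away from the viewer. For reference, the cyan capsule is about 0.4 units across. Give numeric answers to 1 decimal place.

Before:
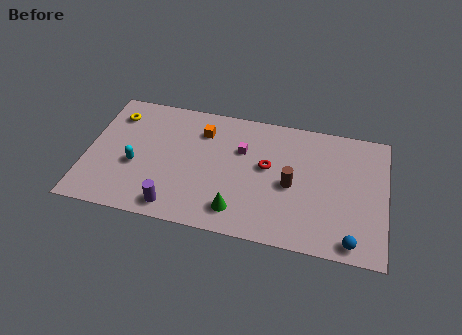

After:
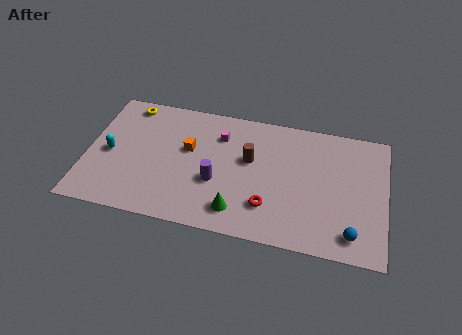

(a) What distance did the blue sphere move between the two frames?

0.5

From (15.1, 1.0) to (15.1, 1.5), the blue sphere covered √(0.0² + 0.5²) ≈ 0.5 units.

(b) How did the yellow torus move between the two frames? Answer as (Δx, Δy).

(0.7, 0.9)

The yellow torus was at about (1.4, 7.2) and moved to about (2.1, 8.1).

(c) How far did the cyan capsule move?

1.6

The cyan capsule was near (2.8, 3.7) before and (1.3, 4.3) after, so it travelled √(1.5² + 0.6²) ≈ 1.6 units.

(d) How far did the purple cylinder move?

3.2

From (5.2, 1.2) to (7.4, 3.5), the purple cylinder covered √(2.2² + 2.3²) ≈ 3.2 units.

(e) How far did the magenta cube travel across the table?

1.5

From (8.7, 6.1) to (7.4, 6.9), the magenta cube covered √(1.3² + 0.8²) ≈ 1.5 units.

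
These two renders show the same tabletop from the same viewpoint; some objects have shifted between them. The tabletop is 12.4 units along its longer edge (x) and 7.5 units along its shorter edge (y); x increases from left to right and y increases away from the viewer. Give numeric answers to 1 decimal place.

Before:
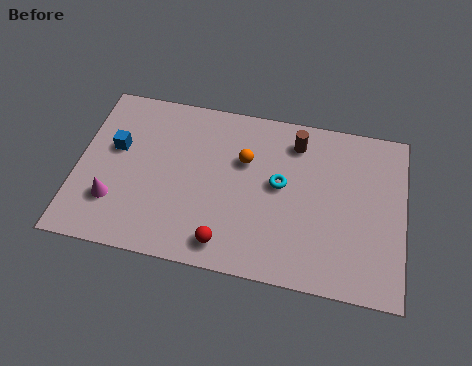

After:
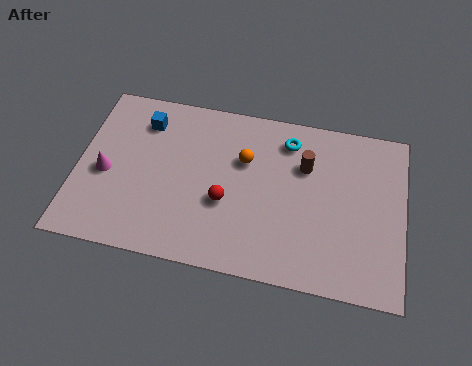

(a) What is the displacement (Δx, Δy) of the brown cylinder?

(0.4, -1.0)

The brown cylinder started near (8.2, 6.1) and ended near (8.6, 5.1).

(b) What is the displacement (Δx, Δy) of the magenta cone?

(-0.4, 1.2)

From the two frames, the magenta cone sits at roughly (1.5, 2.1) before and (1.1, 3.3) after.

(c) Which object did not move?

the orange sphere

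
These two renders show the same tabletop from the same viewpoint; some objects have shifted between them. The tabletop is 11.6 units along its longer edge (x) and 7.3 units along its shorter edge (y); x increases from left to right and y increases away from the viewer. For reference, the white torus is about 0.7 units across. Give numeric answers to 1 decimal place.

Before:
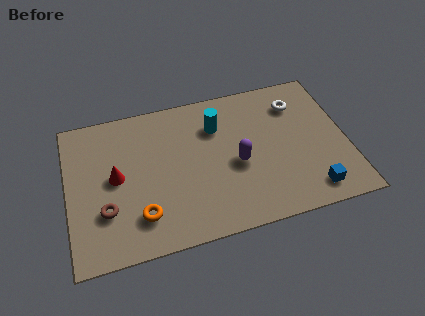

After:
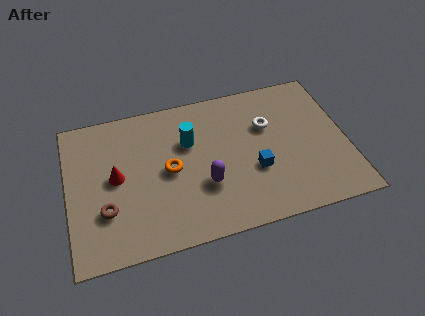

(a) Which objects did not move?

the red cone and the brown torus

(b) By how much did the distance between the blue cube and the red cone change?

-2.5

The distance was about 8.3 in the first image and 5.8 in the second, so they moved 2.5 units closer together.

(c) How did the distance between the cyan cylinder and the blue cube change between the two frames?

-2.2

They were about 5.5 units apart before and 3.3 after — 2.2 units closer together.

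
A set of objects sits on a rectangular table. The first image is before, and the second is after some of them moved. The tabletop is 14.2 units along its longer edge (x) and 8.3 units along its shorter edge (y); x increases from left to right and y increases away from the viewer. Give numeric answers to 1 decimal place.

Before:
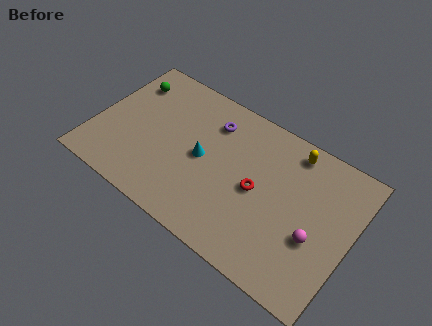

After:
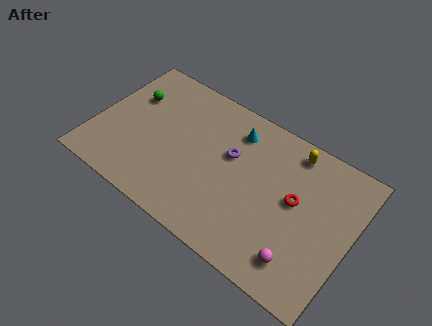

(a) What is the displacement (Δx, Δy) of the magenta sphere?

(-0.5, -1.6)

The magenta sphere started near (12.4, 3.2) and ended near (11.9, 1.6).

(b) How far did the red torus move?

2.1

The red torus moved from about (9.1, 4.0) to (11.1, 4.6), a distance of √(2.0² + 0.6²) ≈ 2.1.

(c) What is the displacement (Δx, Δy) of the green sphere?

(0.3, -0.8)

From the two frames, the green sphere sits at roughly (1.3, 6.4) before and (1.6, 5.6) after.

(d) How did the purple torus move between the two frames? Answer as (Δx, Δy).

(1.3, -1.3)

The purple torus was at about (6.1, 6.4) and moved to about (7.4, 5.1).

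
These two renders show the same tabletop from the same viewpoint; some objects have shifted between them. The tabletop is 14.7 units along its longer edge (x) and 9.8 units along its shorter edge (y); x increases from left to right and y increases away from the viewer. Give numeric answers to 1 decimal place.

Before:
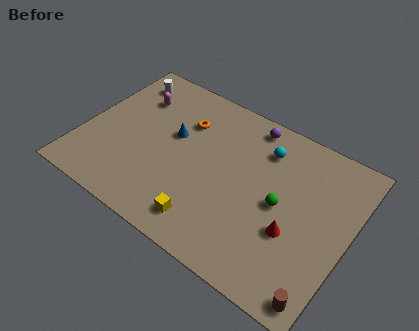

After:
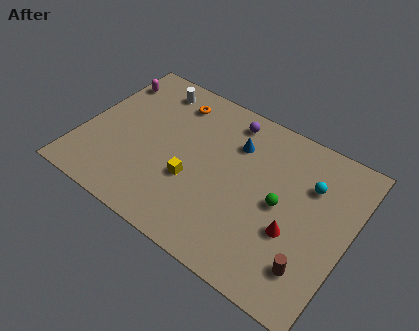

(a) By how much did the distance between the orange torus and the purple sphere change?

-0.7

Before: roughly 3.8 units apart; after: 3.1. That's 0.7 units closer together.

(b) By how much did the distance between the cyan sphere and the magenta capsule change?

+4.2

They were about 7.3 units apart before and 11.5 after — 4.2 units further apart.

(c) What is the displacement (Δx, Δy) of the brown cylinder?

(-0.8, 1.2)

From the two frames, the brown cylinder sits at roughly (13.9, 1.0) before and (13.1, 2.2) after.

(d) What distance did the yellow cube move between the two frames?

2.3

The yellow cube was near (7.5, 1.6) before and (6.3, 3.6) after, so it travelled √(1.2² + 2.0²) ≈ 2.3 units.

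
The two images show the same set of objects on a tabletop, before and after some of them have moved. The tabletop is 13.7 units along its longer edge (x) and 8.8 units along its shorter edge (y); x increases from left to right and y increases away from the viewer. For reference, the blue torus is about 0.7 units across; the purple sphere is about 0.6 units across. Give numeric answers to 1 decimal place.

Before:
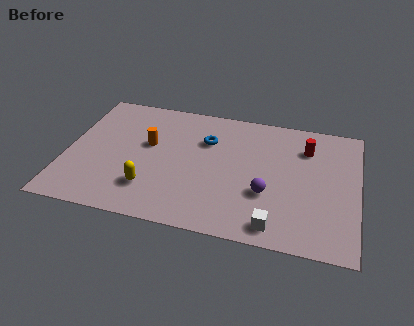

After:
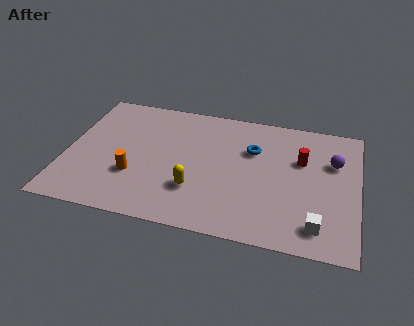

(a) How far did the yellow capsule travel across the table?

2.1

From (4.1, 2.2) to (6.2, 2.6), the yellow capsule covered √(2.1² + 0.4²) ≈ 2.1 units.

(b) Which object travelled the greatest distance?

the purple sphere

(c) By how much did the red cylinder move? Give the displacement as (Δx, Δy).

(-0.2, -0.9)

From the two frames, the red cylinder sits at roughly (11.2, 6.6) before and (11.0, 5.7) after.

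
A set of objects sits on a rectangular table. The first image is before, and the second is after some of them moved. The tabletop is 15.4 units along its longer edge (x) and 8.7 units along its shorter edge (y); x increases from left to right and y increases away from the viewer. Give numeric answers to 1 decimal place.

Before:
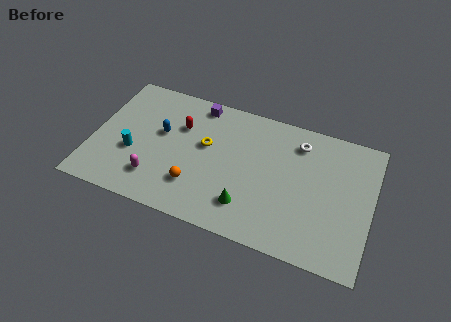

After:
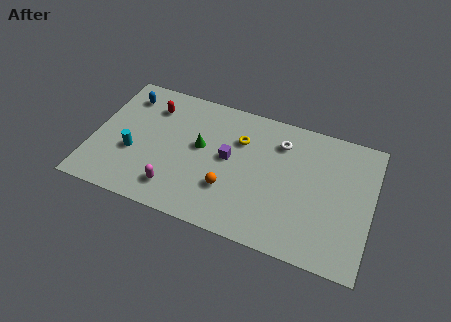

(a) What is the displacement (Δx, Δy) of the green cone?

(-2.9, 2.9)

The green cone was at about (8.8, 2.0) and moved to about (5.9, 4.9).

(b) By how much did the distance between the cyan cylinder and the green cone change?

-2.7

Before: roughly 6.6 units apart; after: 3.9. That's 2.7 units closer together.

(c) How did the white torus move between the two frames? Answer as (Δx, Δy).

(-1.0, -0.3)

From the two frames, the white torus sits at roughly (11.2, 7.0) before and (10.2, 6.7) after.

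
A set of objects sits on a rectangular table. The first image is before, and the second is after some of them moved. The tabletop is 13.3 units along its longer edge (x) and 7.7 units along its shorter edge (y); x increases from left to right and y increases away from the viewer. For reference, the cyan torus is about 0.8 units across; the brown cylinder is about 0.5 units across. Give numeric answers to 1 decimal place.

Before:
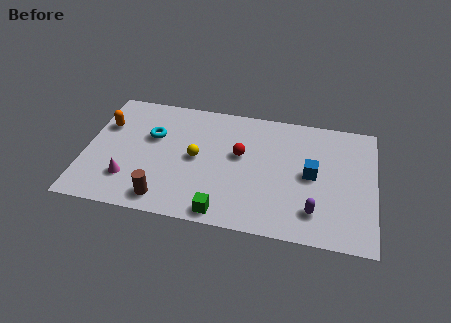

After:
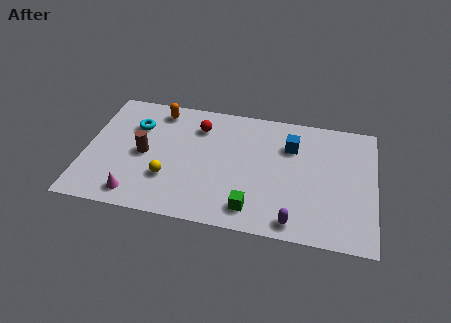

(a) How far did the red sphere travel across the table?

2.4

From (7.1, 4.5) to (5.1, 5.9), the red sphere covered √(2.0² + 1.4²) ≈ 2.4 units.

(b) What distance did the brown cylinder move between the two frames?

2.8

The brown cylinder moved from about (3.8, 1.1) to (2.7, 3.7), a distance of √(1.1² + 2.6²) ≈ 2.8.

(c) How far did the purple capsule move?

1.2

The purple capsule moved from about (10.6, 1.7) to (9.7, 0.9), a distance of √(0.9² + 0.8²) ≈ 1.2.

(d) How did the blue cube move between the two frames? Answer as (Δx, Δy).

(-1.0, 1.6)

The blue cube started near (10.4, 3.9) and ended near (9.4, 5.5).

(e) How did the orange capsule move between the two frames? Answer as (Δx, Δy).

(2.4, 1.4)

The orange capsule was at about (0.8, 5.2) and moved to about (3.2, 6.6).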